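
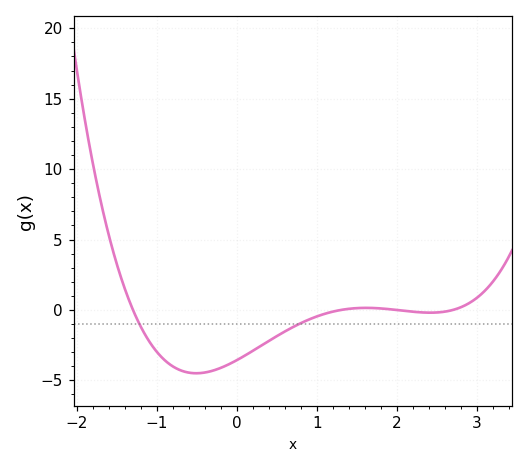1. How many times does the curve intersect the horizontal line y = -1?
2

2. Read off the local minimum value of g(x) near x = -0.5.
-4.5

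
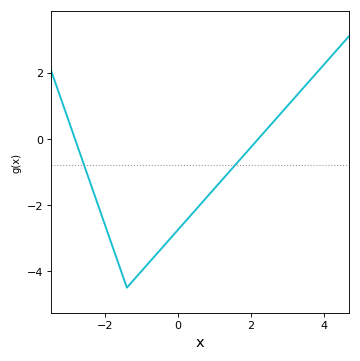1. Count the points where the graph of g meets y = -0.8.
2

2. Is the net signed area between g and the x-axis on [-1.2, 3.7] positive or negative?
negative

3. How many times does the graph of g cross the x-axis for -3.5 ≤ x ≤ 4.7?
2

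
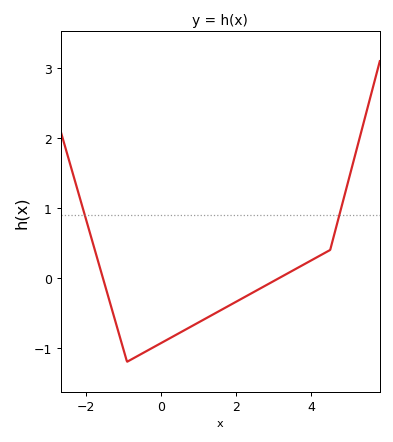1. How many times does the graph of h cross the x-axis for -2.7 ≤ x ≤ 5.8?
2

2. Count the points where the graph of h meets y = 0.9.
2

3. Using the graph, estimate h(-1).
-1.01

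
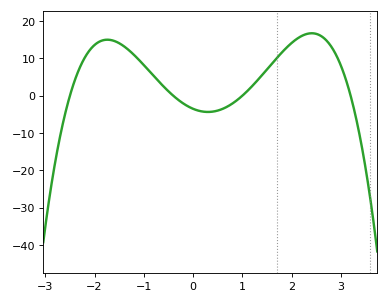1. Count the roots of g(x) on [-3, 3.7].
4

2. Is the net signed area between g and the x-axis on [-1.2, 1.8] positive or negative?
positive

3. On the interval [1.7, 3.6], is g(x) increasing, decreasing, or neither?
neither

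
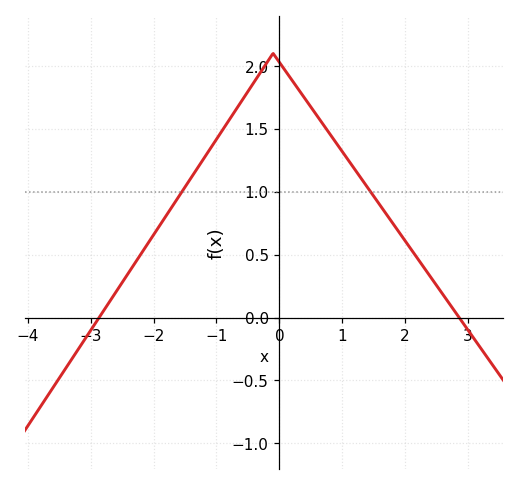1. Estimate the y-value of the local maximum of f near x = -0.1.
2.1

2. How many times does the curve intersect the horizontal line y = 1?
2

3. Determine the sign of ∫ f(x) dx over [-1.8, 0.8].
positive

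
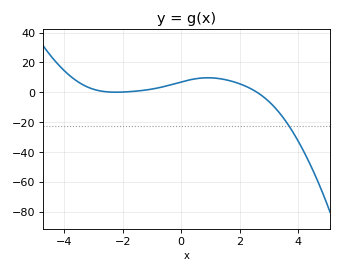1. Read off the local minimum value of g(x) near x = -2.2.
0.124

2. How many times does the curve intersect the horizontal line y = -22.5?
1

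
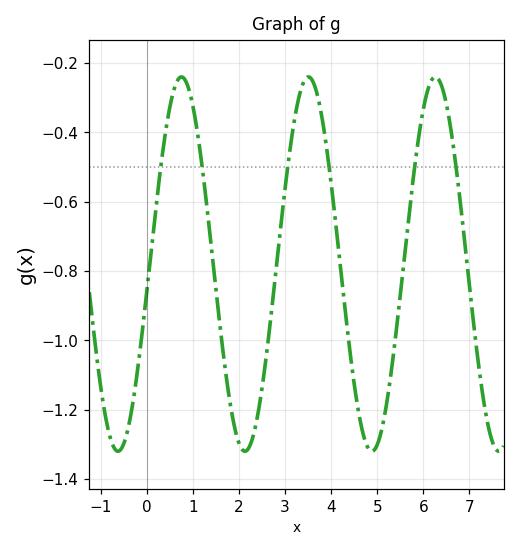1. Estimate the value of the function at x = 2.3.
-1.28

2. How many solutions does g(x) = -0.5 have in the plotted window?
6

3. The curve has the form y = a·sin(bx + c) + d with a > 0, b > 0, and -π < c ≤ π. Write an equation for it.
y = 0.54sin(2.28x - 0.14) - 0.78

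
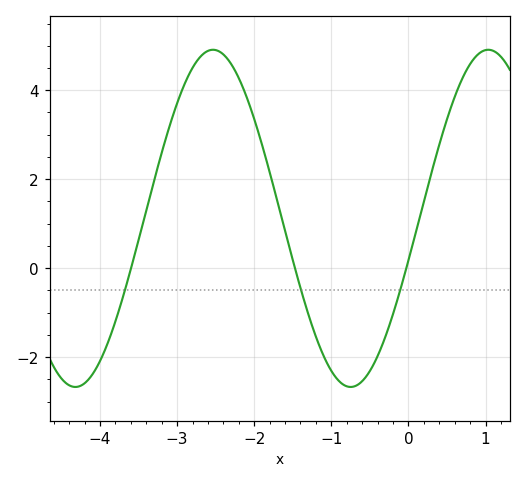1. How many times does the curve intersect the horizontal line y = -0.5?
3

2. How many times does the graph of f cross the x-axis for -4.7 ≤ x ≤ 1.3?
3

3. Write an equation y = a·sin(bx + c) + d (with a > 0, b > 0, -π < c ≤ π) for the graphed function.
y = 3.79sin(1.8x - 0.25) + 1.12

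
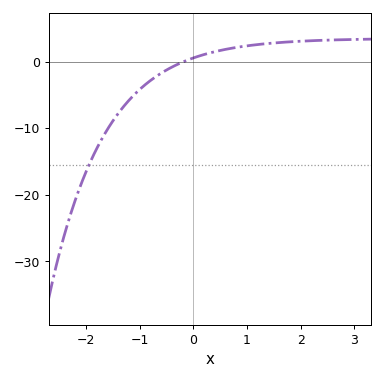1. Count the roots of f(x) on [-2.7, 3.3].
1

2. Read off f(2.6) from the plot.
3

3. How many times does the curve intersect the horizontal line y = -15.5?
1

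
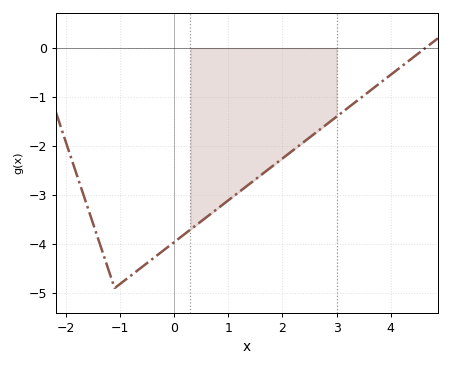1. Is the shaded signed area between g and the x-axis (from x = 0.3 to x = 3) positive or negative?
negative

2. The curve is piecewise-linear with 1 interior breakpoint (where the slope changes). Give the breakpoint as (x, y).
(-1.1, -4.9)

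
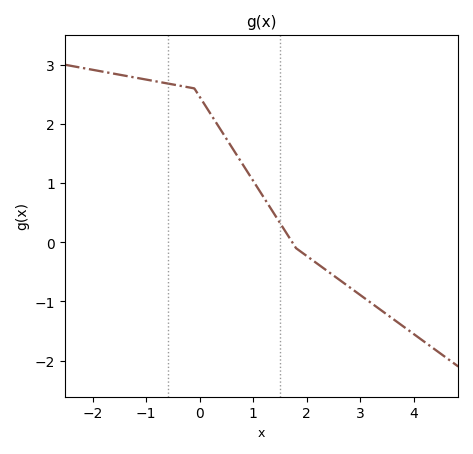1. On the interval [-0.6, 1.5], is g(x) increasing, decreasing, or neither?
decreasing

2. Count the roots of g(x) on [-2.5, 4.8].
1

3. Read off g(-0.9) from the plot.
2.73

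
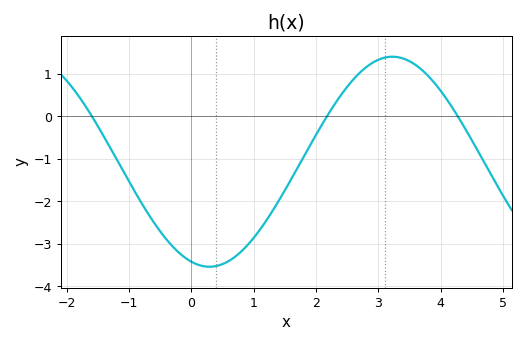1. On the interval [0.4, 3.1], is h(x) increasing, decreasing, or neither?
increasing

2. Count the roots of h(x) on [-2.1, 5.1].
3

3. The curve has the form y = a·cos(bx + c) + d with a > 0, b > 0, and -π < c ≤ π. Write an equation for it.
y = 2.47cos(1.1x + 2.8) - 1.07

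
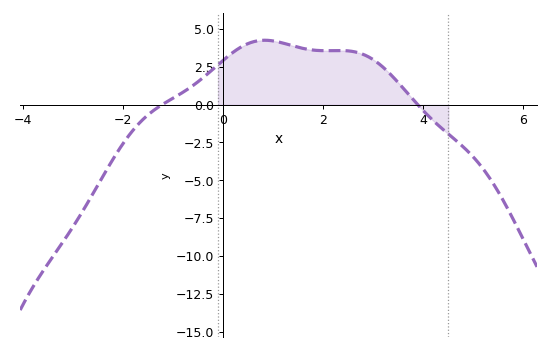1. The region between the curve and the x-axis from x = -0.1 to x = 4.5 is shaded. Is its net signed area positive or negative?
positive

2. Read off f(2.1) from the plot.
3.57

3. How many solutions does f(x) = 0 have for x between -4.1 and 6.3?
2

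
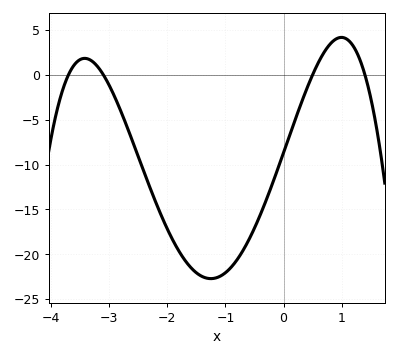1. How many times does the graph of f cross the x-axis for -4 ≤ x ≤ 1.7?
4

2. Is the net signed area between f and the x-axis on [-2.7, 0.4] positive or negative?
negative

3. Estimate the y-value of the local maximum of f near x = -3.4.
1.83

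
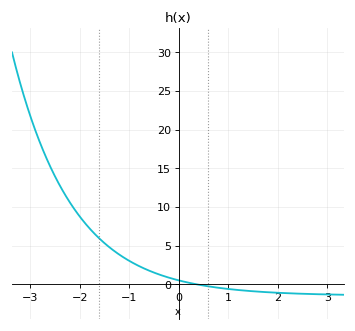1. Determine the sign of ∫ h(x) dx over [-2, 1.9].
positive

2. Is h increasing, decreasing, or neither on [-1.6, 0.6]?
decreasing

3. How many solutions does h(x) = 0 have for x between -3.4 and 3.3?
1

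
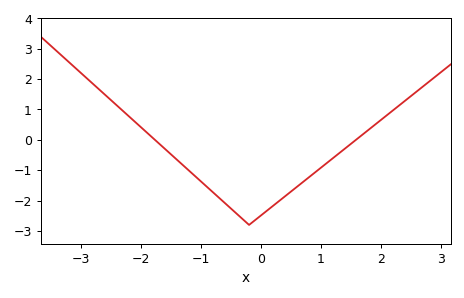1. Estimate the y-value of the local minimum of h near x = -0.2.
-2.8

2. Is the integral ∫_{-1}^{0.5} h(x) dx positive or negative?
negative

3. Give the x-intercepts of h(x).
-1.77, 1.58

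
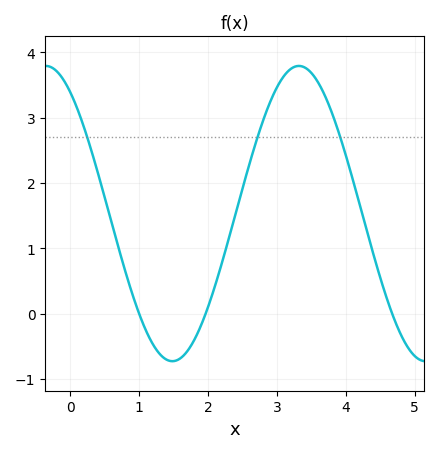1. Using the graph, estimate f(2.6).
2.29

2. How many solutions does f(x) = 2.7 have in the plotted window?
3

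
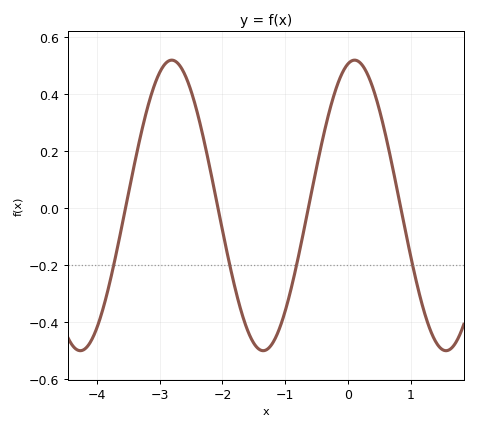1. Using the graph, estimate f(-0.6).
0.037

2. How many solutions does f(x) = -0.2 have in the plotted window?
4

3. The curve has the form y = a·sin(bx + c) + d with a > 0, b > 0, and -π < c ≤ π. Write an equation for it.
y = 0.51sin(2.16x + 1.35) + 0.01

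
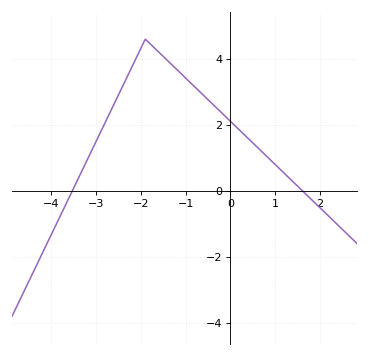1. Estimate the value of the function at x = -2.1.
4.04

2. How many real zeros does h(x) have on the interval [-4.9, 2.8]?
2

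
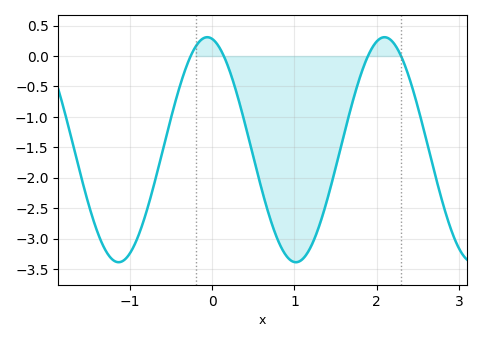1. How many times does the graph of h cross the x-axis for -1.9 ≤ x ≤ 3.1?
4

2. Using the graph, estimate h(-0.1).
0.3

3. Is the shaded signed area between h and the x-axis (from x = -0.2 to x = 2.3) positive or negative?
negative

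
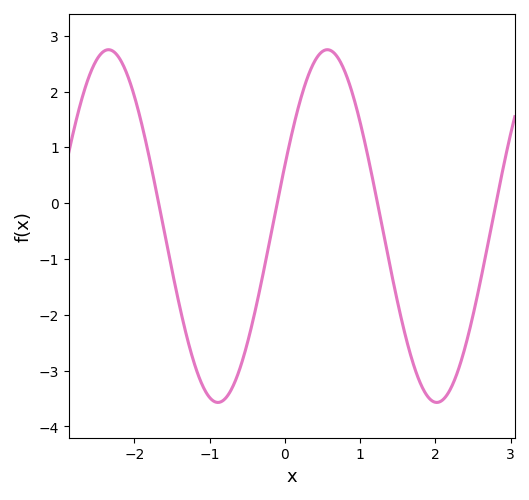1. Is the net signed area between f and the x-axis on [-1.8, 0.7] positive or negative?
negative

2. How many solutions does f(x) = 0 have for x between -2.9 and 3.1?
4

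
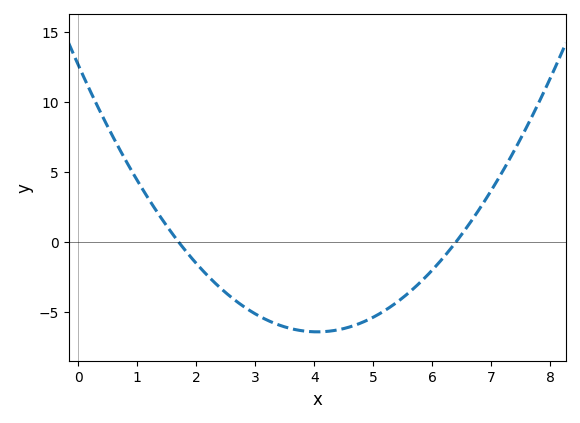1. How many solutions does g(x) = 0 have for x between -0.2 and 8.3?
2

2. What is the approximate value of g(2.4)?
-3.25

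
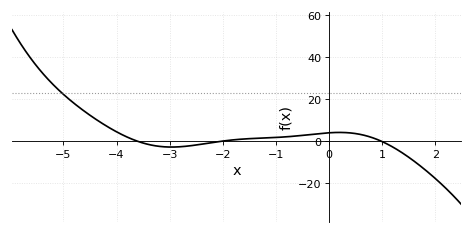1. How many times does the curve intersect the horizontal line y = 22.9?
1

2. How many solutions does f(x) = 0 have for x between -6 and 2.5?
3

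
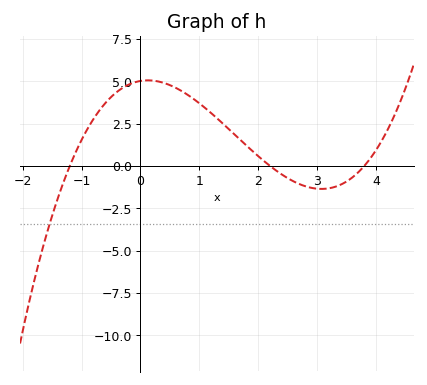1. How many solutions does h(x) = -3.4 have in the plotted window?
1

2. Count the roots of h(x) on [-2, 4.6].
3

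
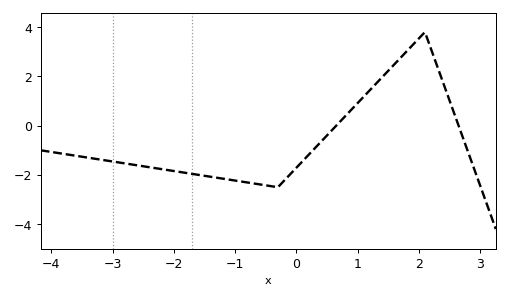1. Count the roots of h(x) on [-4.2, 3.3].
2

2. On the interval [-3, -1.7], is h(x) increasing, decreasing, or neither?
decreasing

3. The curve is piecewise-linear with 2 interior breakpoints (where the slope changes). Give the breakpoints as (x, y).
(-0.3, -2.5); (2.1, 3.8)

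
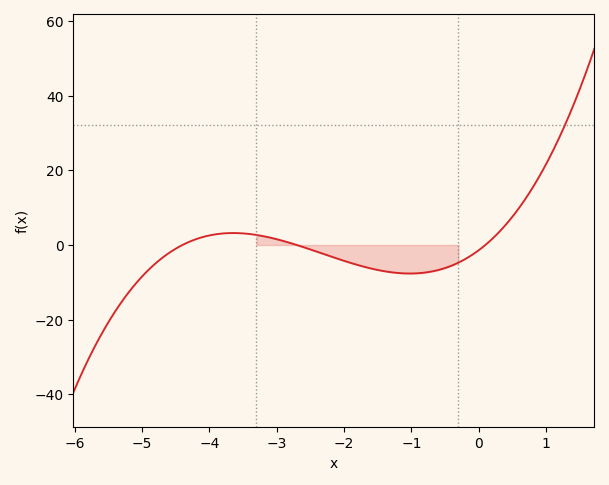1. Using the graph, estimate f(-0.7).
-7.1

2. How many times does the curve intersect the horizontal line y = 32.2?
1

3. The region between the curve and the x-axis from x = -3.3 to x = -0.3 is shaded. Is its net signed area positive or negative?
negative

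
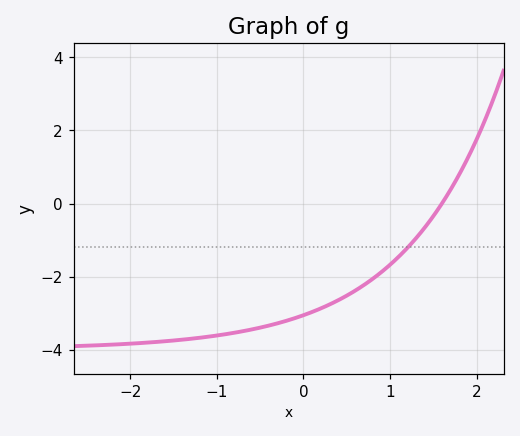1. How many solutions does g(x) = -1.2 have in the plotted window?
1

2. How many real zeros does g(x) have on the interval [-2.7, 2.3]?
1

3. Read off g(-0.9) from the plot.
-3.6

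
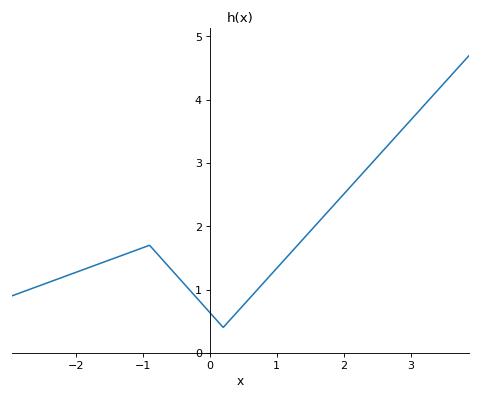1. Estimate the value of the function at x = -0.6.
1.35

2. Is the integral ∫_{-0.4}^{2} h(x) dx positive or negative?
positive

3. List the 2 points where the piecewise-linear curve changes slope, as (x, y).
(-0.9, 1.7); (0.2, 0.4)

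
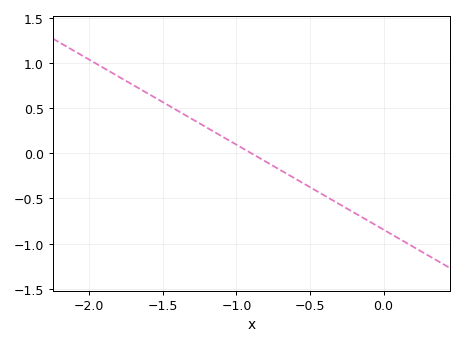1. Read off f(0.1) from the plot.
-0.94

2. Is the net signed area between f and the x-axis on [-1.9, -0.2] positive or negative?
positive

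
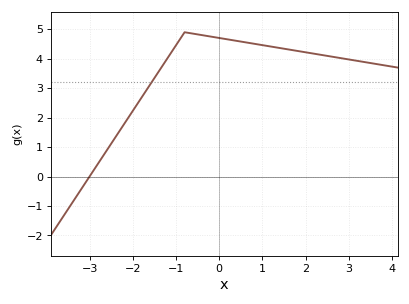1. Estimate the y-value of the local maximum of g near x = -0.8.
4.9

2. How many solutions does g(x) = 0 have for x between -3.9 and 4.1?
1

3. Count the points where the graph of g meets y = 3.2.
1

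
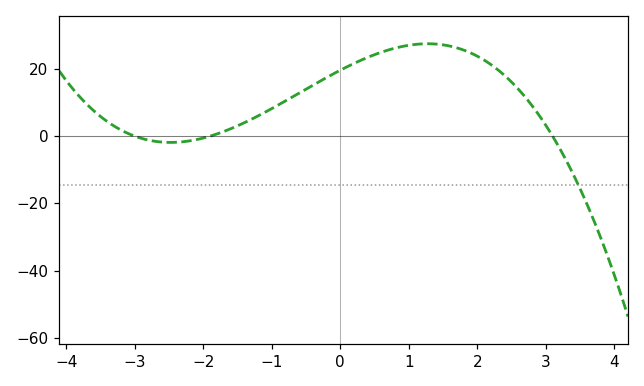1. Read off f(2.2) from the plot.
22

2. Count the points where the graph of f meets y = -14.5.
1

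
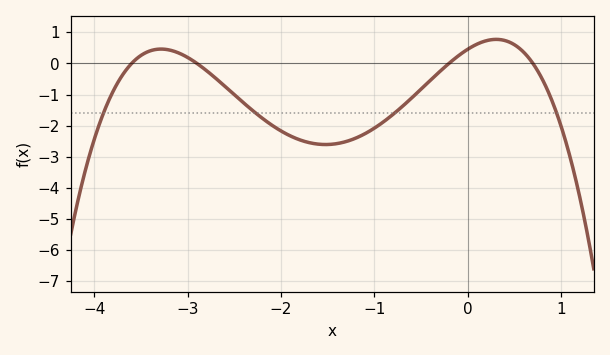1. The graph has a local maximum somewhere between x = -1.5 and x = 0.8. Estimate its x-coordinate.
0.307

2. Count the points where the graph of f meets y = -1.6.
4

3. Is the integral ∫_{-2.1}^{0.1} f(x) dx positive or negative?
negative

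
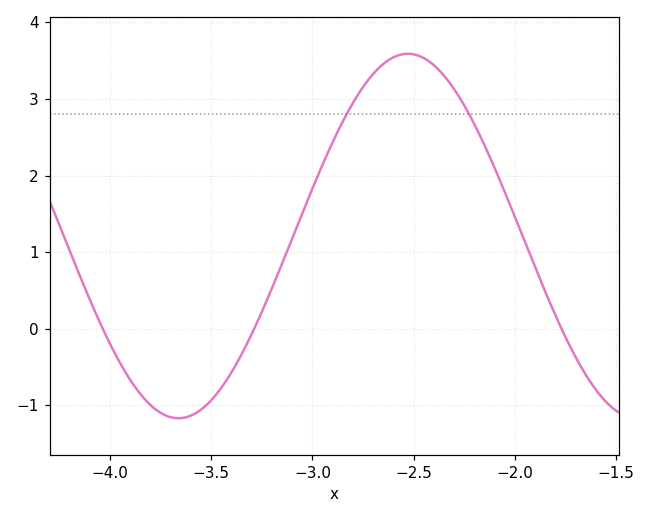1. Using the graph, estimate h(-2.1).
2.1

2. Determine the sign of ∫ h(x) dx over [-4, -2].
positive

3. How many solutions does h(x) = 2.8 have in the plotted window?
2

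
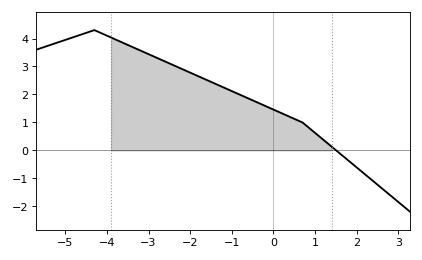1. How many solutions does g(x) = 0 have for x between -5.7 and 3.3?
1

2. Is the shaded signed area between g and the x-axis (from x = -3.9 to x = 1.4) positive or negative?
positive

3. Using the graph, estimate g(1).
0.63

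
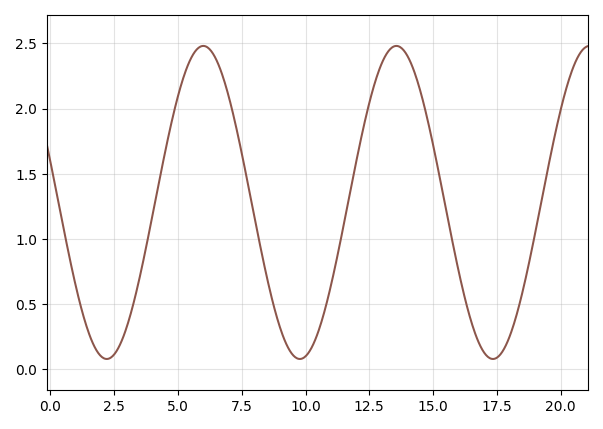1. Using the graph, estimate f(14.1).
2.35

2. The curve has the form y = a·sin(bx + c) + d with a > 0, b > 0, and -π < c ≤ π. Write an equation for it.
y = 1.2sin(0.83x + 2.9) + 1.28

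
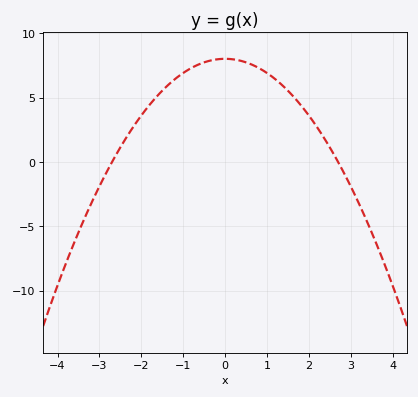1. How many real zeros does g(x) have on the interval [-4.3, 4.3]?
2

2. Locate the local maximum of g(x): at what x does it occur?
0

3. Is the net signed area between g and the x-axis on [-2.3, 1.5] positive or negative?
positive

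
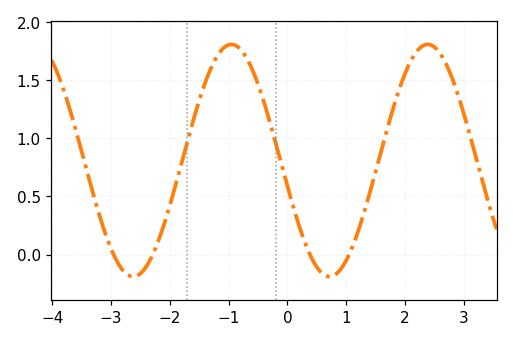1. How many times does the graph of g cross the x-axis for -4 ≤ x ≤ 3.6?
4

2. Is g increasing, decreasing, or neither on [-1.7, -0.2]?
neither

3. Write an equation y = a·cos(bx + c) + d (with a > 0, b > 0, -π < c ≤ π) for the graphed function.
y = 1cos(1.88x + 1.79) + 0.81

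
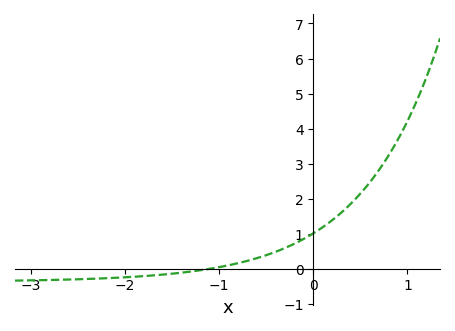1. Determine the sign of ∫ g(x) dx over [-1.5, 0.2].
positive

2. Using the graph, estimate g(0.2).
1.4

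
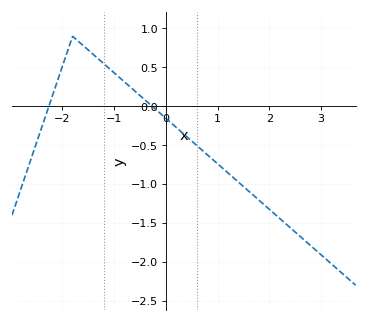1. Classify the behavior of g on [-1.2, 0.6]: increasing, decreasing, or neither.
decreasing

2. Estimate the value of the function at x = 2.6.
-1.7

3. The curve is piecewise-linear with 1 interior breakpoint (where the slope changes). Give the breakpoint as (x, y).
(-1.8, 0.9)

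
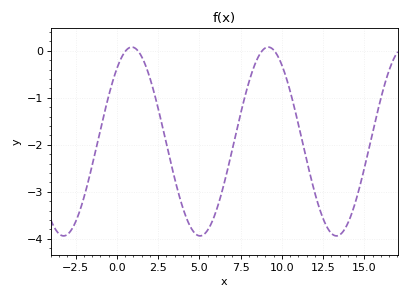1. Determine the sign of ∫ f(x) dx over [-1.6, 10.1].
negative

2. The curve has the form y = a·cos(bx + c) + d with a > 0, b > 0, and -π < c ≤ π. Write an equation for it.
y = 2.01cos(0.76x - 0.692) - 1.93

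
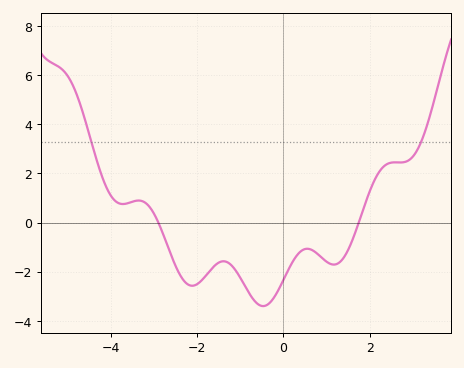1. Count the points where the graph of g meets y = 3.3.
2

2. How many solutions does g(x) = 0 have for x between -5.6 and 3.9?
2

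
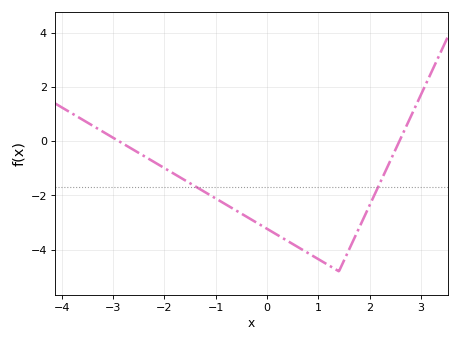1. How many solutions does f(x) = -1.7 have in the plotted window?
2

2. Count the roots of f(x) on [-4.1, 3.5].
2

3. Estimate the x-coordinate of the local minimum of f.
1.4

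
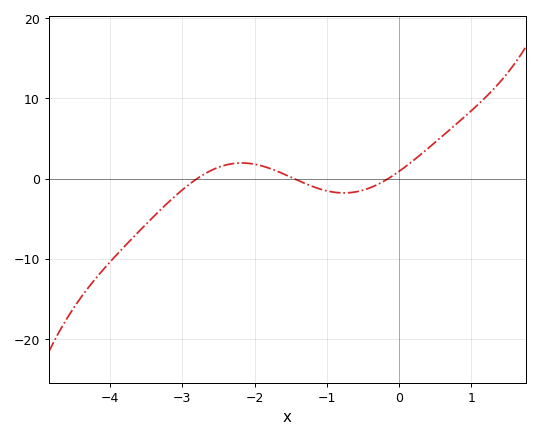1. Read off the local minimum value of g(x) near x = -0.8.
-1.77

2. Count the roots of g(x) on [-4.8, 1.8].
3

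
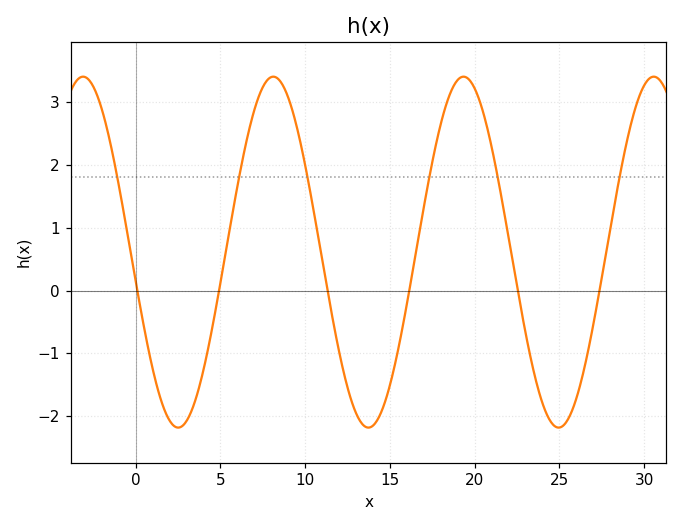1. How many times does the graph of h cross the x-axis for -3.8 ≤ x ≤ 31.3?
6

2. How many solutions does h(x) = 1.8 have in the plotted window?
6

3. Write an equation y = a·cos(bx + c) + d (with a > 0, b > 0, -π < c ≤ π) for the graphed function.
y = 2.79cos(0.56x + 1.73) + 0.61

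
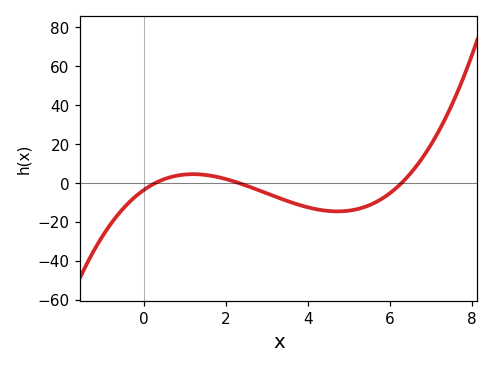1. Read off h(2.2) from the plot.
0.678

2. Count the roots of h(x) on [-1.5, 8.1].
3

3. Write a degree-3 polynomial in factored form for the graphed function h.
y = 0.87(x - 0.3)(x - 2.3)(x - 6.3)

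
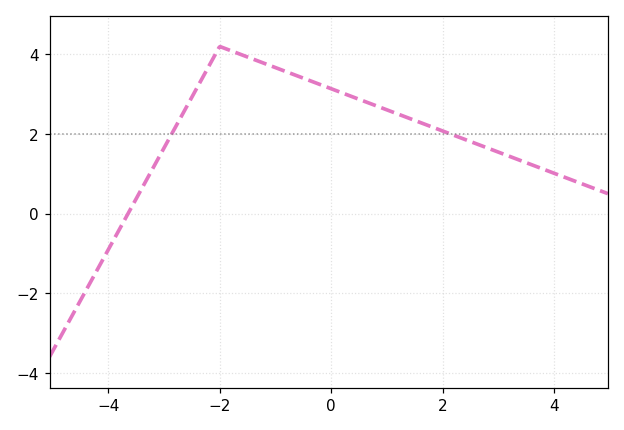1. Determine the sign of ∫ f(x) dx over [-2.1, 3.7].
positive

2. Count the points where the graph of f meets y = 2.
2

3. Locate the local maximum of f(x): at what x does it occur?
-2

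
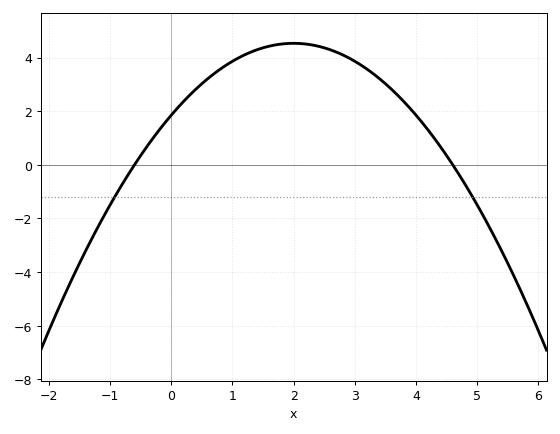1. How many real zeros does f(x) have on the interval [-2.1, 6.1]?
2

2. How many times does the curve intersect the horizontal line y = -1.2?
2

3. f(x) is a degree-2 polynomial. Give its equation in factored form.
y = -0.67(x + 0.6)(x - 4.6)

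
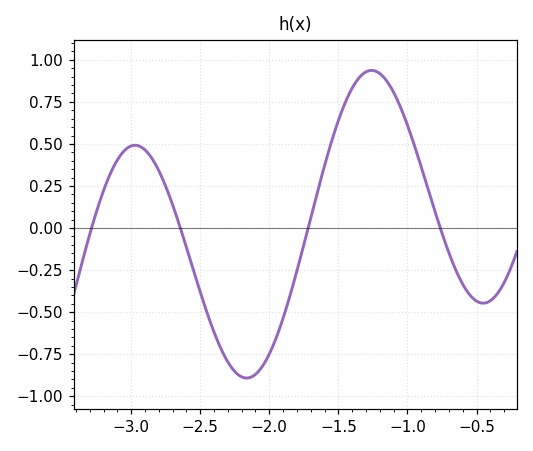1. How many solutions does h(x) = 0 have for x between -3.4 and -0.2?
4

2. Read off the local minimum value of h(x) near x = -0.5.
-0.45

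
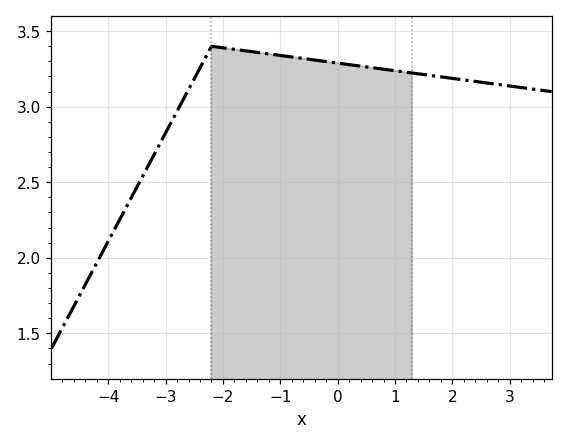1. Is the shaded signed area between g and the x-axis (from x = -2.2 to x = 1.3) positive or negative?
positive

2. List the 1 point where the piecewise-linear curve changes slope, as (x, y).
(-2.2, 3.4)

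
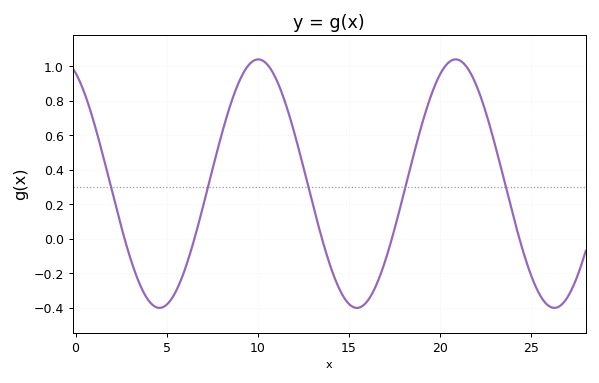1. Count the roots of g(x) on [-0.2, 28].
5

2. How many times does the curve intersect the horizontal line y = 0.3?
5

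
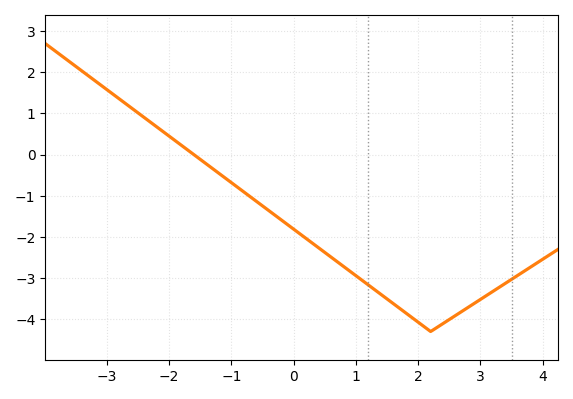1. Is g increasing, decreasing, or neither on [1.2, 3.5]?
neither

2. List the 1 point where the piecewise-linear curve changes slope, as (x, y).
(2.2, -4.3)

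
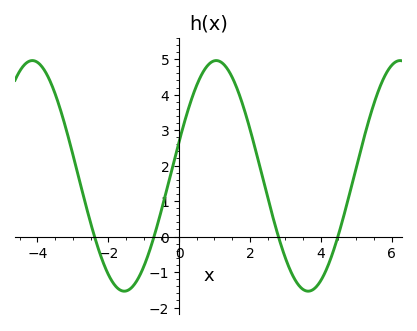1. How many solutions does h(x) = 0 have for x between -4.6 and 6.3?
4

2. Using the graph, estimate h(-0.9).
-0.595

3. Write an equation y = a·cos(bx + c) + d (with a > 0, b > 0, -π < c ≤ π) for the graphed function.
y = 3.25cos(1.21x - 1.27) + 1.71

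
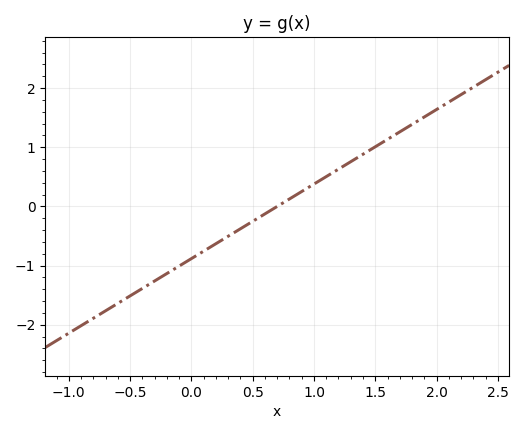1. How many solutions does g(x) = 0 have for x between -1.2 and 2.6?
1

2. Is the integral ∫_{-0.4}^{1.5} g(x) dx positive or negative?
negative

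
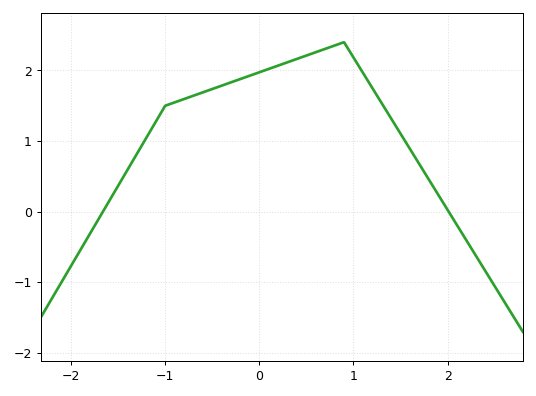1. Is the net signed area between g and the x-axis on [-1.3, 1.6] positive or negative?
positive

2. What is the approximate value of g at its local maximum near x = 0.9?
2.4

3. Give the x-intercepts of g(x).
-1.66, 2.01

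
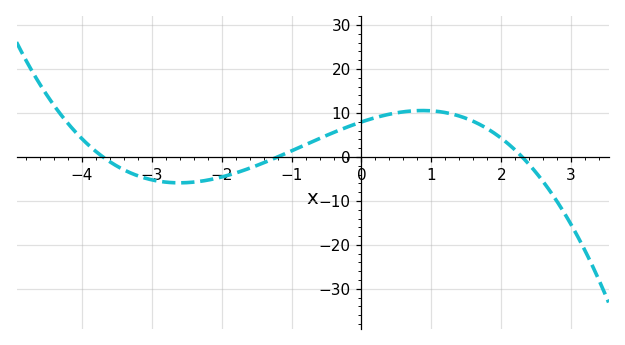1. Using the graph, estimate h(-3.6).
-1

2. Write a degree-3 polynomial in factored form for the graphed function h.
y = -0.78(x + 3.7)(x + 1.2)(x - 2.3)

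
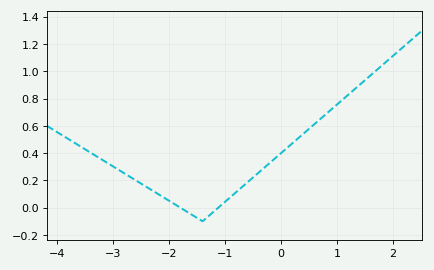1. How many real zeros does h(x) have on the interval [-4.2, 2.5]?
2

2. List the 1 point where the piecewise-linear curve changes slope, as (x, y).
(-1.4, -0.1)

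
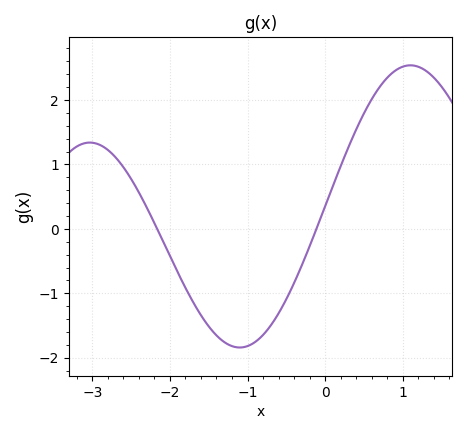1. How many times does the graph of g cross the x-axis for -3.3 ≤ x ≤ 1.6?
2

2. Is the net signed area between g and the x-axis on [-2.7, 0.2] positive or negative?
negative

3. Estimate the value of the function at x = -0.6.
-1.31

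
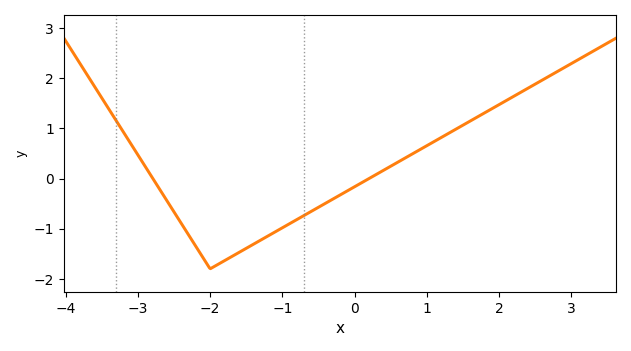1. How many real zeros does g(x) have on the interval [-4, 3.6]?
2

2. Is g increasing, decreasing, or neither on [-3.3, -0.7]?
neither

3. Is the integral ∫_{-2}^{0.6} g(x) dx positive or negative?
negative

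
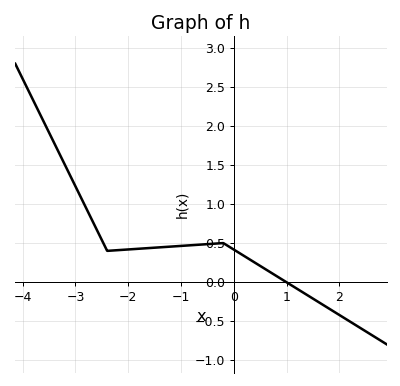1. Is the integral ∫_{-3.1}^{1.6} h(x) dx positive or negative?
positive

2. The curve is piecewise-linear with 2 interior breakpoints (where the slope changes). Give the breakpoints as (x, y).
(-2.4, 0.4); (-0.2, 0.5)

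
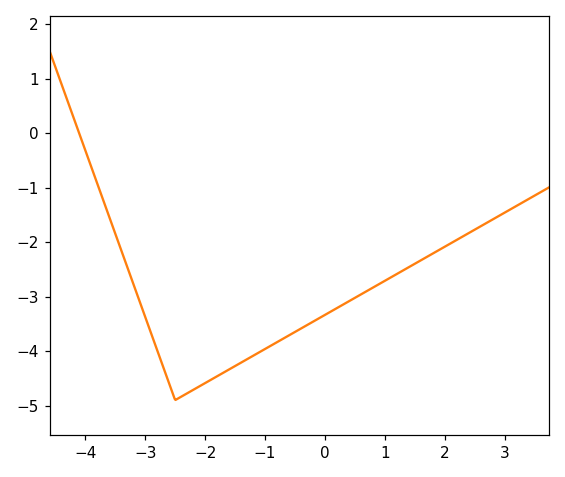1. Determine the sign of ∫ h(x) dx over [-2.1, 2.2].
negative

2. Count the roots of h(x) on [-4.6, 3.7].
1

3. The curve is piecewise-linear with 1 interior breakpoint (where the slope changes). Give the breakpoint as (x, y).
(-2.5, -4.9)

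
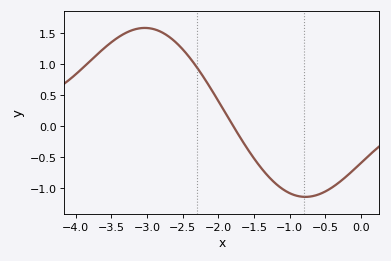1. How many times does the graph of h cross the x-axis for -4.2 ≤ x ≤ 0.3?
1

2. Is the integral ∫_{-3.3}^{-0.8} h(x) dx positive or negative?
positive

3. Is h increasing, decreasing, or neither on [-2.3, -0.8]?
decreasing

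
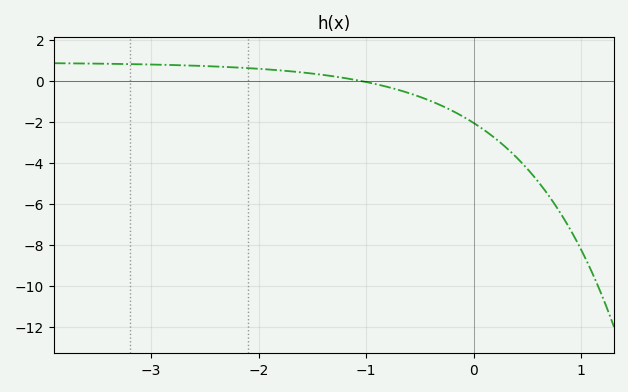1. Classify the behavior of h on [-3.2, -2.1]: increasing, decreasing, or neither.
decreasing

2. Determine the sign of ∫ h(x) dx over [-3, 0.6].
negative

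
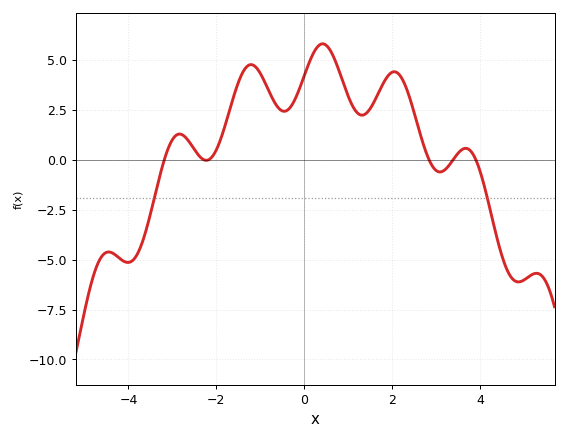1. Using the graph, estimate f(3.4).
0.021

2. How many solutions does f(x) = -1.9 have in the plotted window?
2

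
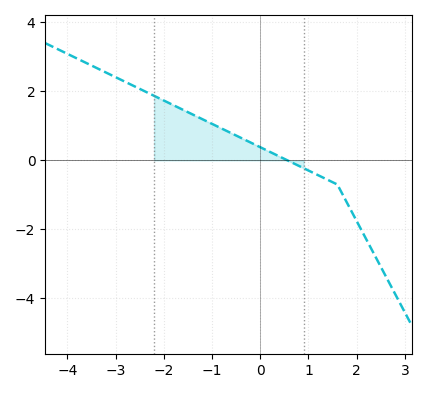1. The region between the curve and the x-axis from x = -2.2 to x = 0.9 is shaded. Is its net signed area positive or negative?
positive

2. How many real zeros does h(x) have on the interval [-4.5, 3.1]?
1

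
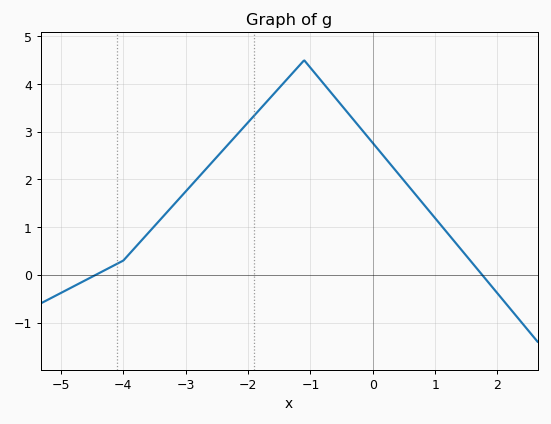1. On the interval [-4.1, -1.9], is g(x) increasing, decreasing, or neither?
increasing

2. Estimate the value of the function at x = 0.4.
2.14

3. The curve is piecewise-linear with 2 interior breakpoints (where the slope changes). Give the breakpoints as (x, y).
(-4, 0.3); (-1.1, 4.5)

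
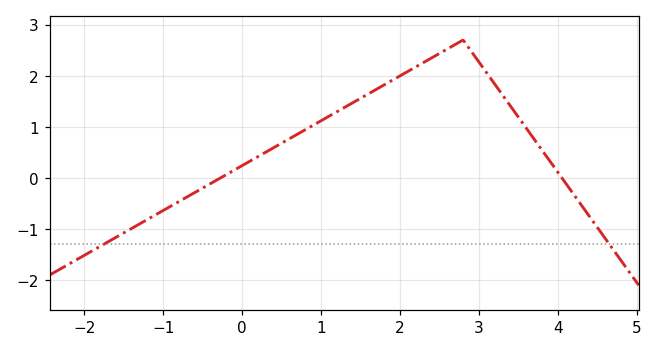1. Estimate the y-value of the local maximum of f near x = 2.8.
2.7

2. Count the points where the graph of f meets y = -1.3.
2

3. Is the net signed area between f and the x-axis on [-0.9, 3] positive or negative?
positive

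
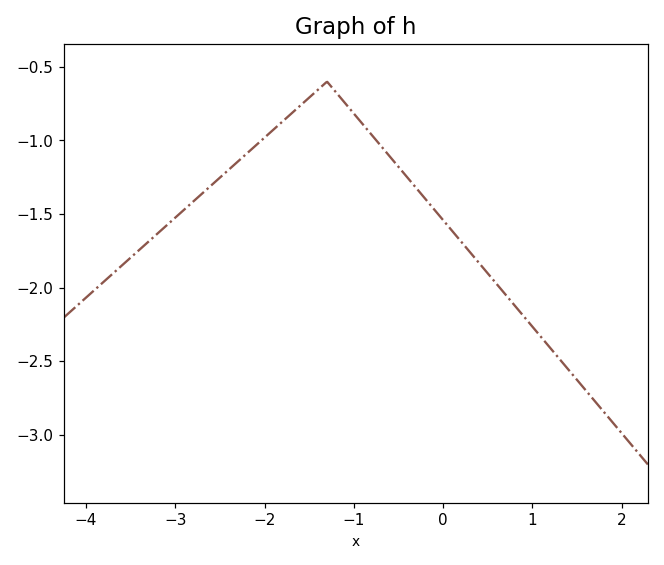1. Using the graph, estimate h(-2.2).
-1.09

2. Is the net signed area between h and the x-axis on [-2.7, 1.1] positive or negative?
negative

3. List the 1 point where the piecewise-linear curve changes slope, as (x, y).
(-1.3, -0.6)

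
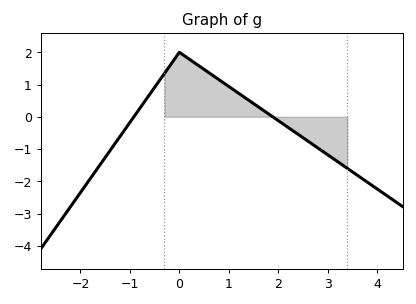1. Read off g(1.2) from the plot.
0.7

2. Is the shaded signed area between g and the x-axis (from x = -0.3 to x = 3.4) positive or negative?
positive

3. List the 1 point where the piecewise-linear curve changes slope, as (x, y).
(0, 2)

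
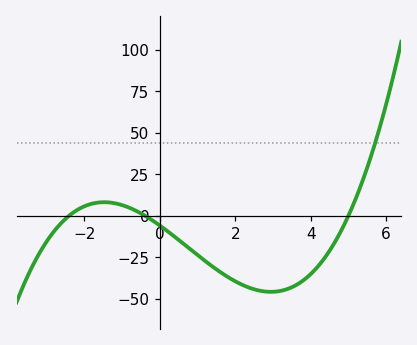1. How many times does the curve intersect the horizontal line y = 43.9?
1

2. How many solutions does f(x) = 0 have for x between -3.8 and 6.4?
3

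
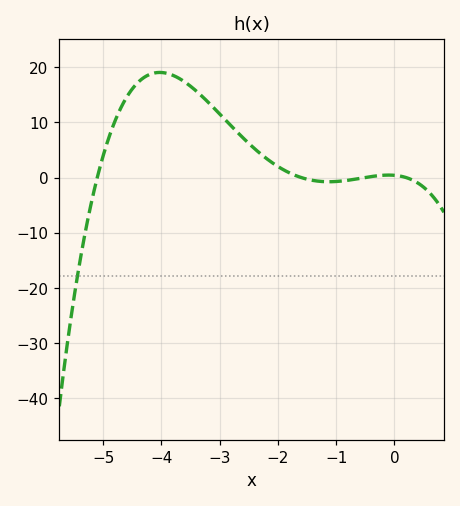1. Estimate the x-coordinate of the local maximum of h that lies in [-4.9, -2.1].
-4.03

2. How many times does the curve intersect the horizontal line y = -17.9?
1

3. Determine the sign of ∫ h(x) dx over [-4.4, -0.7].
positive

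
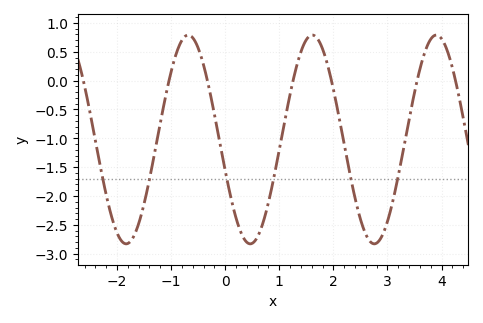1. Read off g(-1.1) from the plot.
-0.25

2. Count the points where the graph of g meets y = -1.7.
6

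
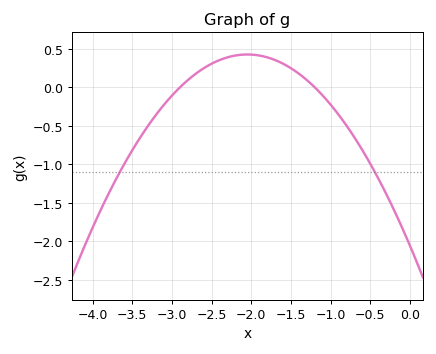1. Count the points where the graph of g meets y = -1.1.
2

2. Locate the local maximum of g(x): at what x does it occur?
-2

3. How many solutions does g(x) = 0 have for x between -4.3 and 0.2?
2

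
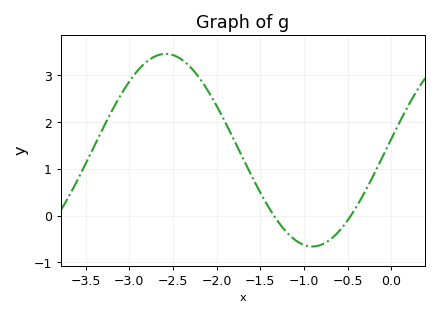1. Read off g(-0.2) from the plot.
0.881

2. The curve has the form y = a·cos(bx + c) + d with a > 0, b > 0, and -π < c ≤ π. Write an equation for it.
y = 2.06cos(1.87x - 1.45) + 1.4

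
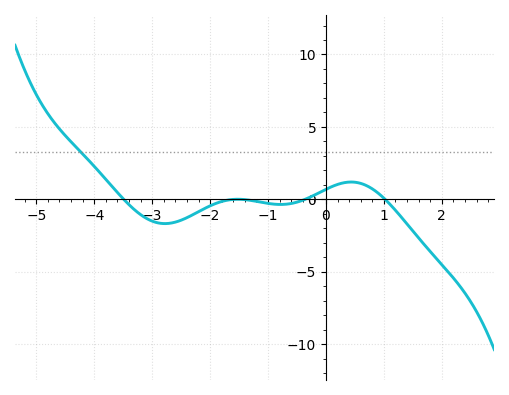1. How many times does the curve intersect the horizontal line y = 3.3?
1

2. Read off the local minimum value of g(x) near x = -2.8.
-1.67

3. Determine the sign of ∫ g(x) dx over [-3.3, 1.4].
negative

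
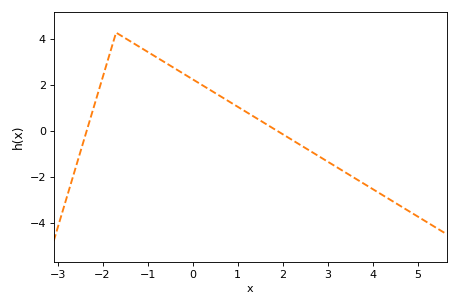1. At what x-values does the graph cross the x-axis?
-2.4, 1.8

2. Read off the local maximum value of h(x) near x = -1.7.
4.2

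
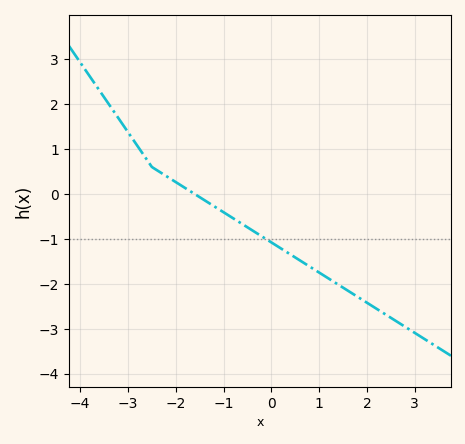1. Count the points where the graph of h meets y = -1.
1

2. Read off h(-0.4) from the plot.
-0.809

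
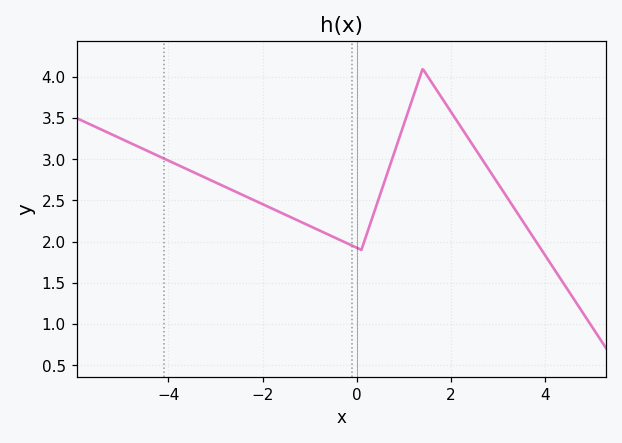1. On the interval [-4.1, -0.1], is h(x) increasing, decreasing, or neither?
decreasing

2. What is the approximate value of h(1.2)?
3.75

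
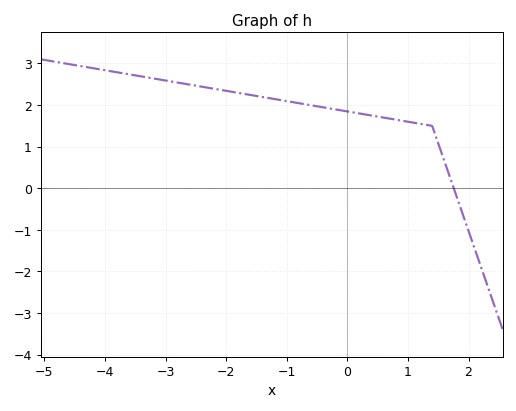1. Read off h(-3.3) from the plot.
2.7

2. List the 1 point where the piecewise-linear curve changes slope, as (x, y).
(1.4, 1.5)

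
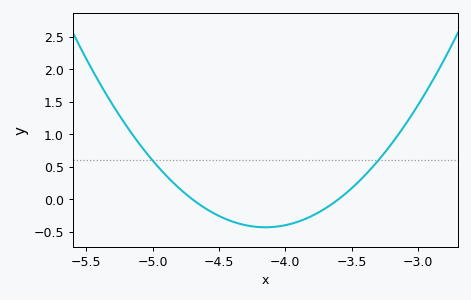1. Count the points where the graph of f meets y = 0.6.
2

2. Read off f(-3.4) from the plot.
0.369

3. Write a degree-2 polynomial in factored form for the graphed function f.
y = 1.42(x + 4.7)(x + 3.6)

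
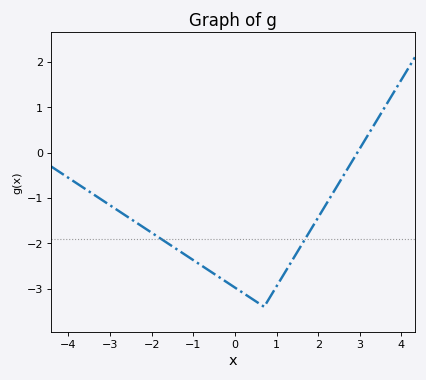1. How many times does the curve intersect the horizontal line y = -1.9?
2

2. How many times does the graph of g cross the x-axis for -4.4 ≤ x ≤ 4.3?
1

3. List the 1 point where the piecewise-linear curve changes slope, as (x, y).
(0.7, -3.4)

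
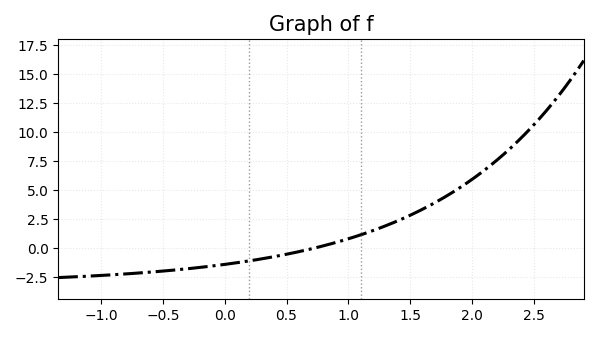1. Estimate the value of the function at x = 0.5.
-0.5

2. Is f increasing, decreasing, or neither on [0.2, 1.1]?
increasing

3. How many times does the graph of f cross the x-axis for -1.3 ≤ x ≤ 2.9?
1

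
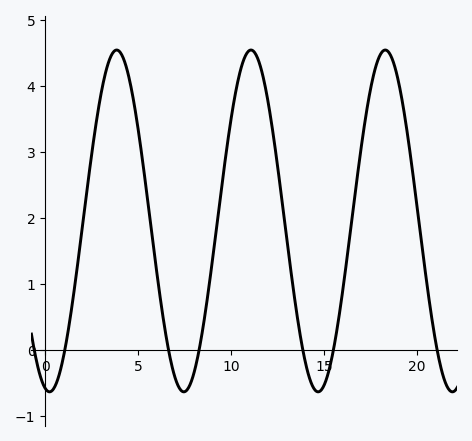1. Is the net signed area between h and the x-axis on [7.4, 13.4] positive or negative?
positive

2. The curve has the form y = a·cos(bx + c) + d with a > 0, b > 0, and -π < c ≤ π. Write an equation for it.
y = 2.59cos(0.87x + 2.9) + 1.95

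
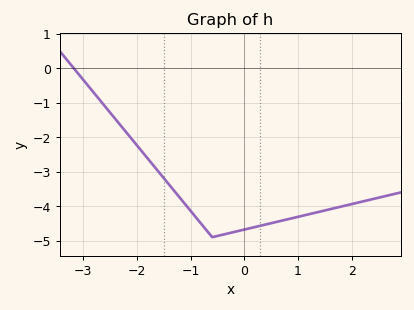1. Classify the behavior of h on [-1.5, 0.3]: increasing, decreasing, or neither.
neither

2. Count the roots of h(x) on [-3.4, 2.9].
1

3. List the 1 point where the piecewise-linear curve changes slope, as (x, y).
(-0.6, -4.9)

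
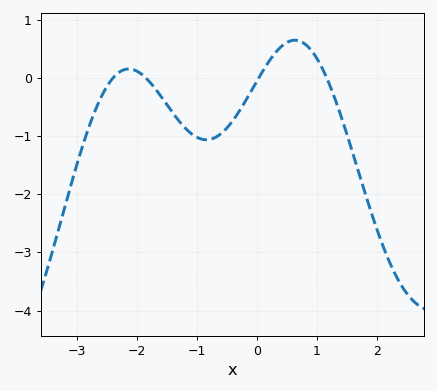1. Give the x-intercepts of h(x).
-2.4, -1.9, 0, 1.2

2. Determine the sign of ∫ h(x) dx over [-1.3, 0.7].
negative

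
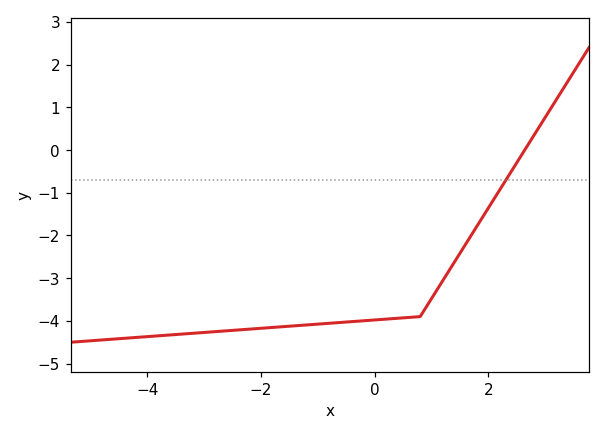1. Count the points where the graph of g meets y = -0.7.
1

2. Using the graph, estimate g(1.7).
-1.99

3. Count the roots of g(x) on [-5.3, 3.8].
1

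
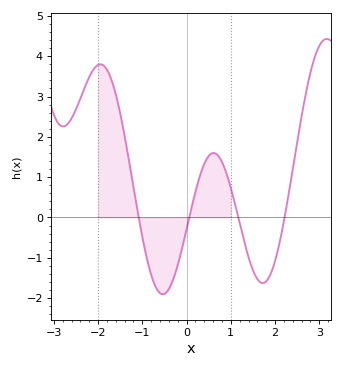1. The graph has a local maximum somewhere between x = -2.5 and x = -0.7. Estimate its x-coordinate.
-1.9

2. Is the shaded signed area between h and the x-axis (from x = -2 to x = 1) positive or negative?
positive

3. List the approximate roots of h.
-1.1, 0.1, 1.2, 2.2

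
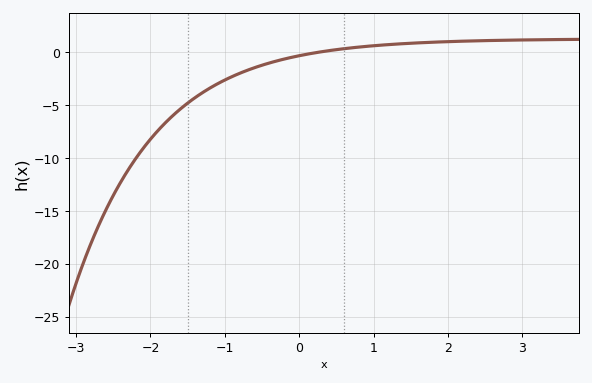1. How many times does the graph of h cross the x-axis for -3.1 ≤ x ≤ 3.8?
1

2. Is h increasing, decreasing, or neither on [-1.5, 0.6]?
increasing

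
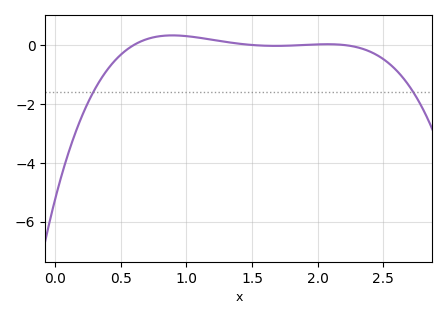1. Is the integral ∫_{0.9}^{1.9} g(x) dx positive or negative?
positive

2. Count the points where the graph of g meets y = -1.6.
2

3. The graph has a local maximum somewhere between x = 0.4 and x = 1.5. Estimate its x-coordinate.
0.9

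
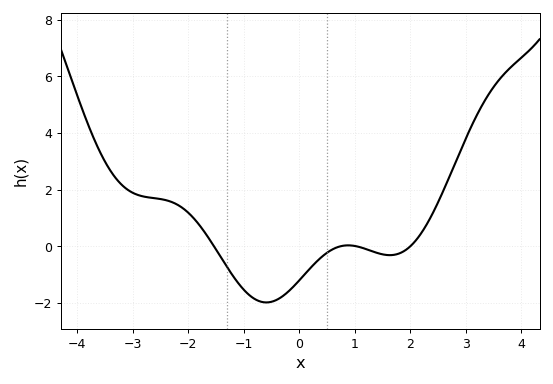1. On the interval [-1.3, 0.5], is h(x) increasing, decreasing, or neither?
neither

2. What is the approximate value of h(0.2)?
-0.781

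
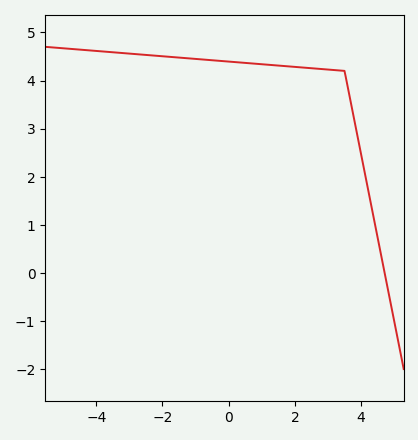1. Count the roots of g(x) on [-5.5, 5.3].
1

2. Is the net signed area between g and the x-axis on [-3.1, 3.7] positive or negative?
positive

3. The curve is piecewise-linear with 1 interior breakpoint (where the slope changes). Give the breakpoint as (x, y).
(3.5, 4.2)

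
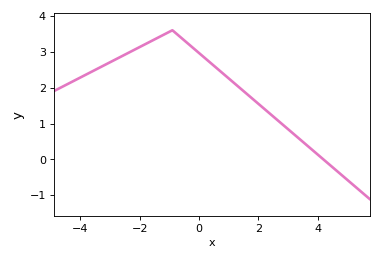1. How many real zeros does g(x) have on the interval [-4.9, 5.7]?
1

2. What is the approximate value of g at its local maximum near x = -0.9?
3.6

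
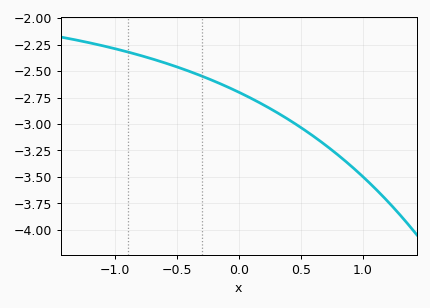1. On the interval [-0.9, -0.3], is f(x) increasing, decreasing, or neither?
decreasing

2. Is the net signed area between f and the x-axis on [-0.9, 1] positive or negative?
negative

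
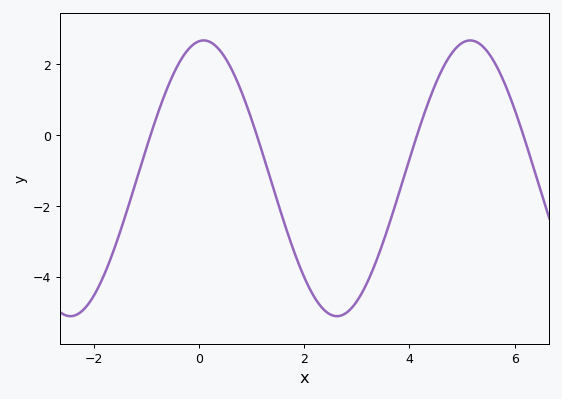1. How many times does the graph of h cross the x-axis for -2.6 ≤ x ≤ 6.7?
4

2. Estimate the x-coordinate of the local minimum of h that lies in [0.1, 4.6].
2.62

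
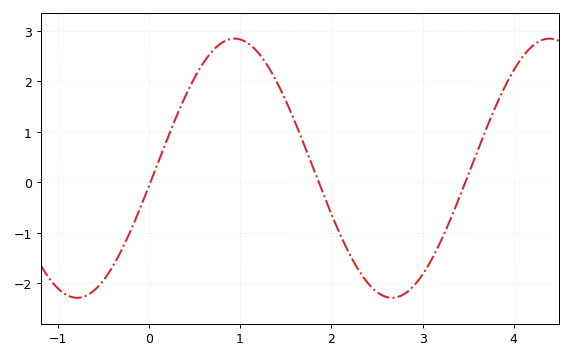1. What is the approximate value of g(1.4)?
2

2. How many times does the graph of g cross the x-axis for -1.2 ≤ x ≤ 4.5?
3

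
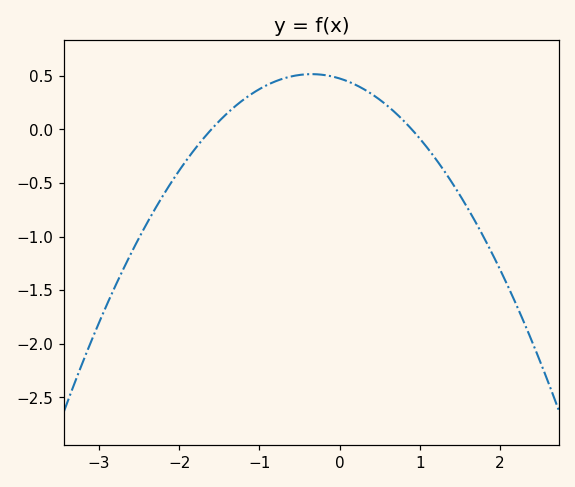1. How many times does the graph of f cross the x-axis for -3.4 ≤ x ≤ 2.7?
2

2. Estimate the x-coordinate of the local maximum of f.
-0.35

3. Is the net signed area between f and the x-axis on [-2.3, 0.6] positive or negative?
positive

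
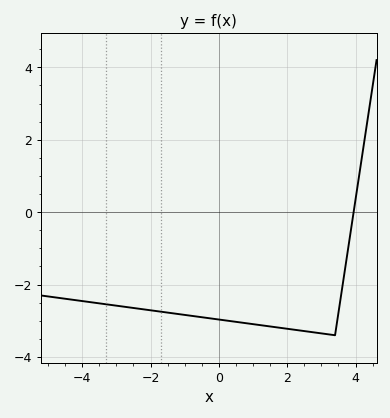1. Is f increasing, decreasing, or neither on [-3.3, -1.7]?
decreasing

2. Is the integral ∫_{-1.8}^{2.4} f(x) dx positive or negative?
negative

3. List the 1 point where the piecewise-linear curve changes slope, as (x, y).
(3.4, -3.4)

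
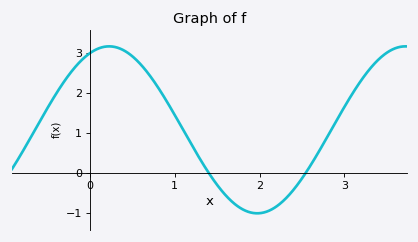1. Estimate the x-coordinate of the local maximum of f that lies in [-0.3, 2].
0.2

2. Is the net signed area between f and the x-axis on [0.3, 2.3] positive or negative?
positive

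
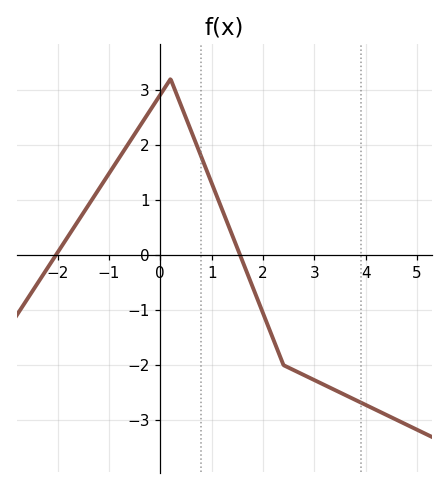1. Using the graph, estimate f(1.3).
0.6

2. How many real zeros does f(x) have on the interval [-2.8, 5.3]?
2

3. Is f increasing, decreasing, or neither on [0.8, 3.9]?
decreasing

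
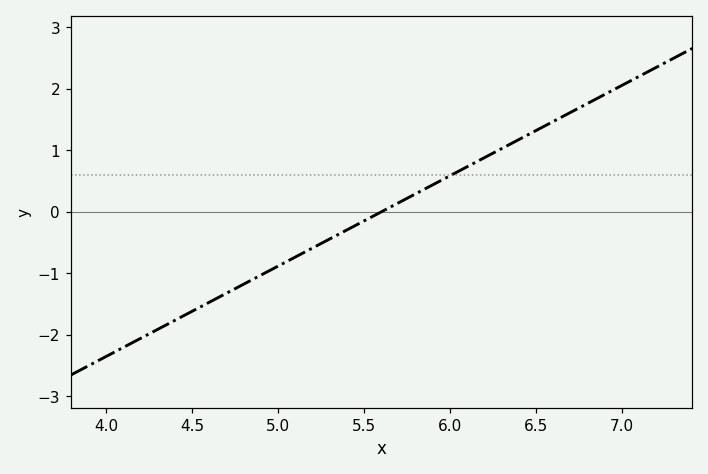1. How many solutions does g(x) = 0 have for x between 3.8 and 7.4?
1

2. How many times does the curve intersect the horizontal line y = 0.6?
1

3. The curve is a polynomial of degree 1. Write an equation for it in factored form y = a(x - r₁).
y = 1.47(x - 5.6)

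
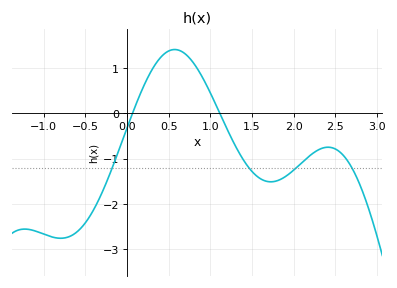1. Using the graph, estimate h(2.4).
-0.8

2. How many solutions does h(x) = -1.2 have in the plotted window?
4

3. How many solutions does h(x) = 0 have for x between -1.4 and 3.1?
2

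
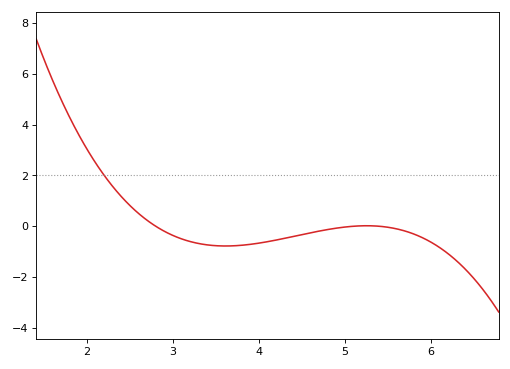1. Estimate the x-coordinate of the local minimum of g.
3.6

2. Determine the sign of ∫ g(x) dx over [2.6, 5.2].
negative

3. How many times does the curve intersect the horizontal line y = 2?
1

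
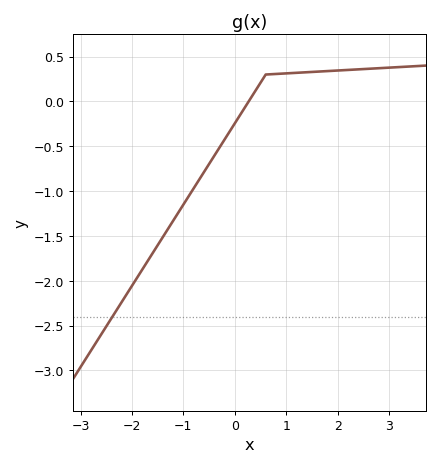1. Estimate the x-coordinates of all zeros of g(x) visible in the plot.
0.3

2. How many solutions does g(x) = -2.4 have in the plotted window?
1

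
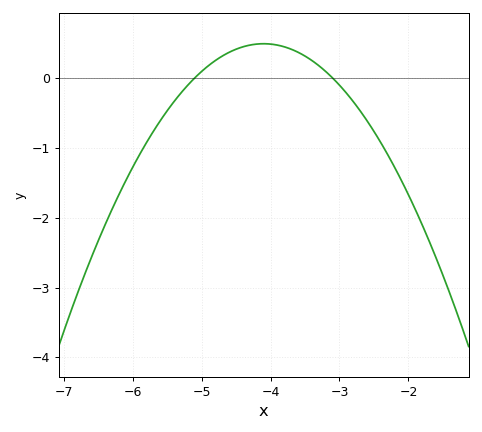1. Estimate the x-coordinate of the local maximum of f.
-4.1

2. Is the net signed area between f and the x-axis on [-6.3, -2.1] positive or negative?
negative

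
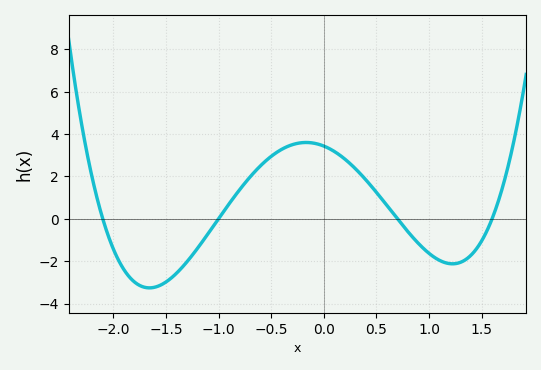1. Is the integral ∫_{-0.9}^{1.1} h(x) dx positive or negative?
positive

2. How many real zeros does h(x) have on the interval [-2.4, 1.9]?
4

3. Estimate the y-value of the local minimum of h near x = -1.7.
-3.2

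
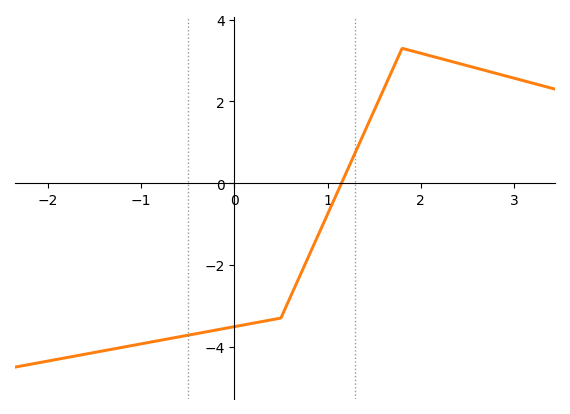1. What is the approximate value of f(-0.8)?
-3.8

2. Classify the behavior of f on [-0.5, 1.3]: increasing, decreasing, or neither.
increasing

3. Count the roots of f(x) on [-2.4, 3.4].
1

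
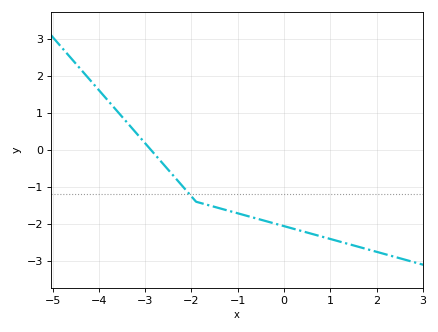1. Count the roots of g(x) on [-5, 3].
1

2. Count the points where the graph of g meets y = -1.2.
1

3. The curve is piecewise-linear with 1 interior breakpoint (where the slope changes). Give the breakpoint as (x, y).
(-1.9, -1.4)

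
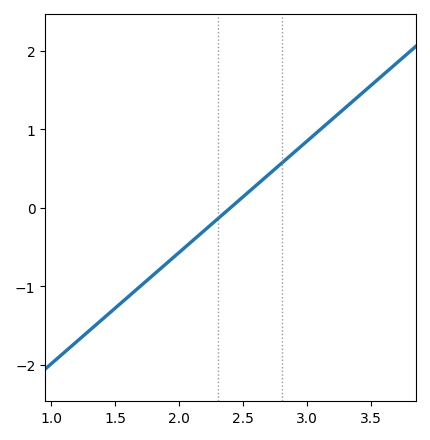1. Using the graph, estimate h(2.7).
0.4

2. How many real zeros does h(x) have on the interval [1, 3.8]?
1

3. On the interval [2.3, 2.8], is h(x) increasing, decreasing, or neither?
increasing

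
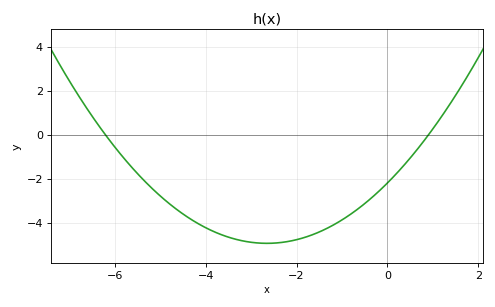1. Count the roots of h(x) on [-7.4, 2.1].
2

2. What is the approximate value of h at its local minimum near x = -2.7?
-4.91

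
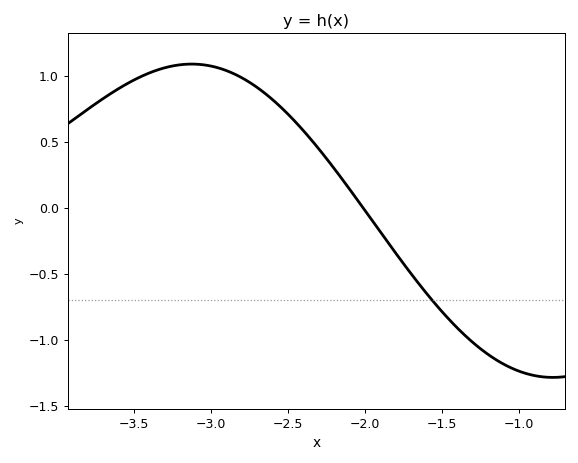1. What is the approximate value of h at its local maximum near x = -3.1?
1.1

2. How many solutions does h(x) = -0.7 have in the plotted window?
1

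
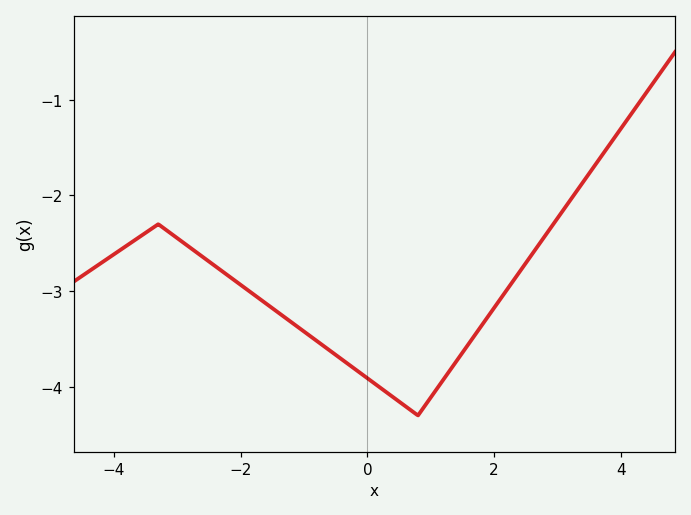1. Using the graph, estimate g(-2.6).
-2.64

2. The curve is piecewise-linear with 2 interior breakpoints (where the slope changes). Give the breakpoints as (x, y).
(-3.3, -2.3); (0.8, -4.3)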